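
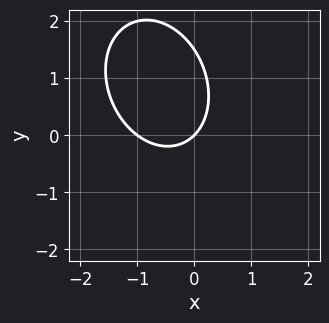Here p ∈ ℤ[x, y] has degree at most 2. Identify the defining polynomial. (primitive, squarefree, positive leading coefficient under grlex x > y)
3*x^2 + x*y + 2*y^2 + 3*x - 3*y

(a) The degree is 2 — a generic line meets the curve in up to 2 points.
(b) Reading off the gridlines: the x-axis gridline crossings are at x ∈ {-1, 0}; one y-axis crossing is at y = 0.
(c) Matching integer coefficients to the picture gives p.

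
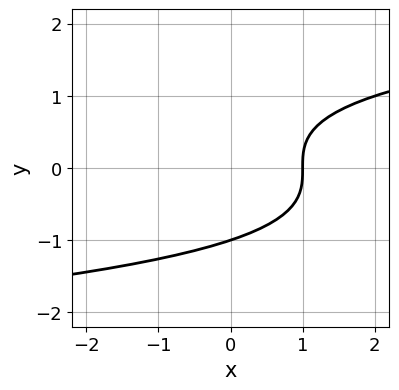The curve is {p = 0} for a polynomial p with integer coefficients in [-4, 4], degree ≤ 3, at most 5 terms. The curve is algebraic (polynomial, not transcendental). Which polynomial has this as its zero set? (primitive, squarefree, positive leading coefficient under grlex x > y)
deg p = 3.
Observable constraints: it crosses the y-axis at the gridline y = -1; one x-axis crossing is at x = 1.
Assembling these constraints gives the stated polynomial.

y^3 - x + 1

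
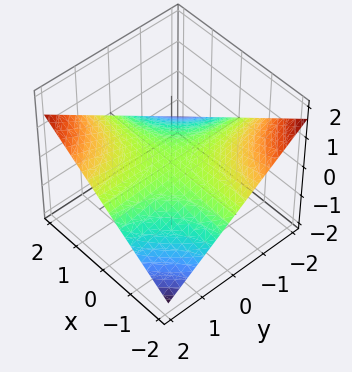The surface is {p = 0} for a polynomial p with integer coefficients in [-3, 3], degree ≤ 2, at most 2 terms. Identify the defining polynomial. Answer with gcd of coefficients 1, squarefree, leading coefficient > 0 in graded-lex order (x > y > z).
1. Degree: a saddle surface; a quadric, so deg p = 2.
2. Checking where it meets the axes: every point of the y-axis in the box is on the surface; it meets the z-axis at z = 0 (among the integer gridlines).
3. The integer polynomial consistent with all of this is the stated p. Check: (-1, 0, 0) on the x-axis lies on the surface, and p(-1, 0, 0) = 0. ✓

x*y - 3*z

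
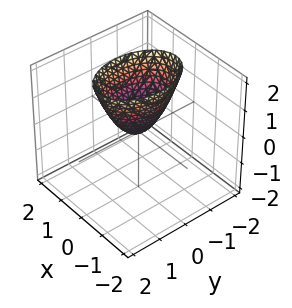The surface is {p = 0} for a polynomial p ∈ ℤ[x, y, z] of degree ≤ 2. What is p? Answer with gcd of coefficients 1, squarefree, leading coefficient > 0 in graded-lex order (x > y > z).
deg p = 2. A single bowl opening along one axis; a quadric.
Symmetries: the x ↦ −x reflection is a symmetry, so x appears only in even powers; the y ↦ −y reflection is a symmetry, so y appears only in even powers.
Against the integer gridlines: it meets the y-axis at y = 0 (among the integer gridlines); one x-axis crossing is at x = 0.
Matching integer coefficients to the picture gives p.

2*x^2 + y^2 - z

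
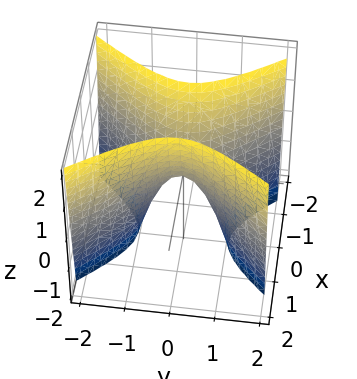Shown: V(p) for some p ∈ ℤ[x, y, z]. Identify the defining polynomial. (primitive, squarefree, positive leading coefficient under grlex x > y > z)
3*x^2 - 2*y^2 - z

1. deg p = 2.
2. Symmetries: mirror symmetry y ↦ −y ⇒ only even powers of y; mirror symmetry x ↦ −x ⇒ only even powers of x.
3. Observable constraints: it crosses the y-axis at the gridline y = 0; it crosses the z-axis at the gridline z = 0; it crosses the x-axis at the gridline x = 0.
4. These observations pin down the coefficients.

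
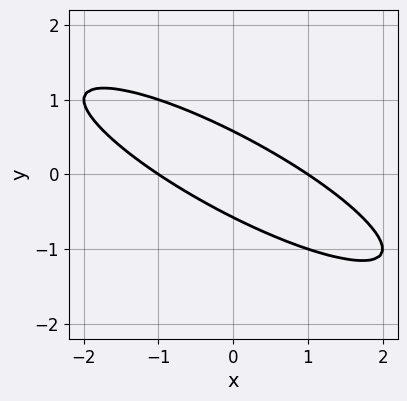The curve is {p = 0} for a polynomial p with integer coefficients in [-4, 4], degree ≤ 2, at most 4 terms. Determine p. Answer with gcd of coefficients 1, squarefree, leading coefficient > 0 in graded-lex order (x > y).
1. deg p = 2.
2. Reading off the gridlines: among the integer gridlines, it crosses the x-axis at x ∈ {-1, 1}.
3. Putting this together gives p.

x^2 + 3*x*y + 3*y^2 - 1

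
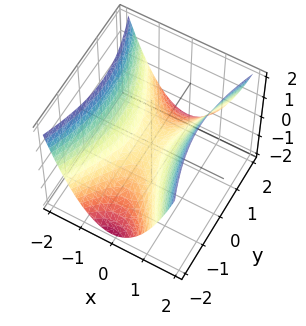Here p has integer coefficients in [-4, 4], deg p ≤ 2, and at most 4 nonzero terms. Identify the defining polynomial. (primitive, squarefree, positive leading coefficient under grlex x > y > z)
(a) The degree is 2 — a saddle surface; a quadric.
(b) Symmetries: mirror symmetry x ↦ −x ⇒ only even powers of x; the y ↦ −y reflection is a symmetry, so y appears only in even powers.
(c) From the visible intercepts: one x-axis crossing is at x = 0; it meets the y-axis at y = 0 (among the integer gridlines).
(d) Together with the visible shape, these determine p as stated.

3*x^2 - y^2 - 3*z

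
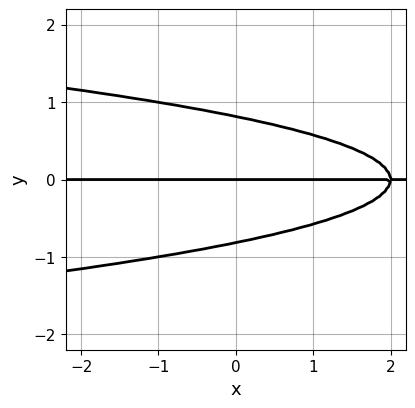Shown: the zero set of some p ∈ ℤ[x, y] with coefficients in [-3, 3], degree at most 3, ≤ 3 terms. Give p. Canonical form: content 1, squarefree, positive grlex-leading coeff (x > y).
(a) Degree: no degree-2 curve has this shape, so deg p = 3.
(b) Reading off the gridlines: every point of the x-axis in the box is on the curve; it meets the y-axis at y = 0 (among the integer gridlines).
(c) The integer polynomial consistent with all of this is the stated p.

3*y^3 + x*y - 2*y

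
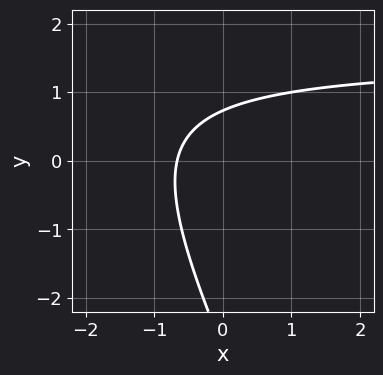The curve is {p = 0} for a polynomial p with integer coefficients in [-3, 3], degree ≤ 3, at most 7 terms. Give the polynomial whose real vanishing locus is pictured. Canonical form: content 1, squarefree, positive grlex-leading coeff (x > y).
2*x*y + y^2 - 3*x + 2*y - 2

(a) The degree is 2 — no degree-1 curve has this shape.
(b) Putting this together gives p.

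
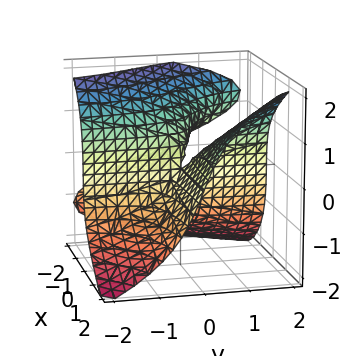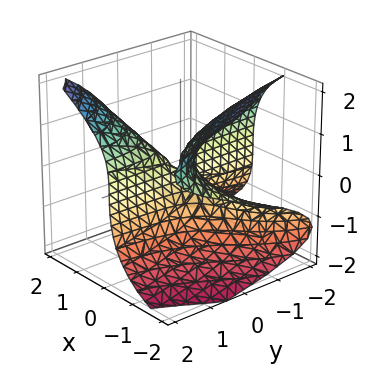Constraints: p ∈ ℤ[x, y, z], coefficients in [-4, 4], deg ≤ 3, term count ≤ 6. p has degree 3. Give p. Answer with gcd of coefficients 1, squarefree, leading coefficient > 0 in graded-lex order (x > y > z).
Degree: no degree-2 surface has this shape, so deg p = 3.
Checking where it meets the axes: the visible x-axis segment lies entirely on the surface; every point of the y-axis in the box is on the surface; it crosses the z-axis at the gridline z = 0.
Solving for integer coefficients yields p as stated.

x^2*y - z^3 + 3*x*y - 2*x*z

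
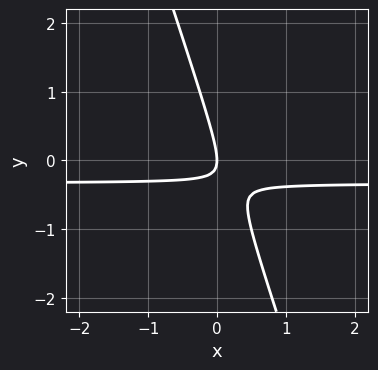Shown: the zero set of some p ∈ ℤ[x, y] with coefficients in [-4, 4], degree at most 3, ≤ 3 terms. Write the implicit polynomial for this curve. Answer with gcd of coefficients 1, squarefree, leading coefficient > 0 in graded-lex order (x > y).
1. Degree: the shape is more complex than any degree-1 curve, so deg p = 2.
2. From the visible intercepts: one x-axis crossing is at x = 0; one y-axis crossing is at y = 0.
3. Together with the visible shape, these determine p as stated.

3*x*y + y^2 + x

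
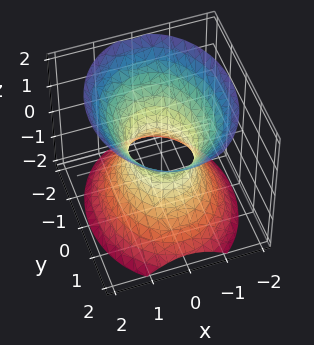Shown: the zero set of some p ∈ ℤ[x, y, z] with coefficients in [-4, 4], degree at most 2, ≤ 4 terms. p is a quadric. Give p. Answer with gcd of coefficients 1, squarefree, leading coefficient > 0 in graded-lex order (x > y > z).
3*x^2 + 2*y^2 - 2*z^2 - 2

First, deg p = 2. An hourglass — one-sheet hyperboloid; a quadric.
Then, symmetries: it's symmetric under z → −z, forcing even powers of z; the y ↦ −y reflection is a symmetry, so y appears only in even powers; it's symmetric under x → −x, forcing even powers of x.
Then, reading off the gridlines: the surface avoids every integer z-axis point in the box; the y-axis gridline crossings are at y ∈ {-1, 1}.
Finally, matching integer coefficients to the picture gives p.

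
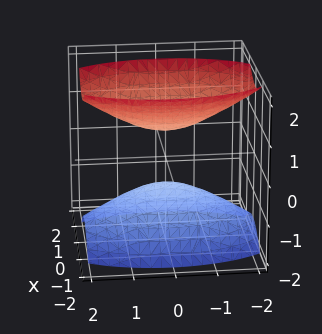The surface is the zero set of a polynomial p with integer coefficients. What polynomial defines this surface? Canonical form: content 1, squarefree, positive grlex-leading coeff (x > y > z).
3*x^2 + y^2 - 2*z^2 + 1

(a) I count 2 distinct pieces. Treating them together as one polynomial.
(b) Degree: two separate bowl-shaped sheets opening away from each other; a quadric, so deg p = 2.
(c) Symmetries: it's symmetric under y → −y, forcing even powers of y; mirror symmetry z ↦ −z ⇒ only even powers of z; it's symmetric under x → −x, forcing even powers of x.
(d) Observable constraints: no x-intercept at any integer in the box; it misses every integer gridline on the y-axis.
(e) Putting this together gives p.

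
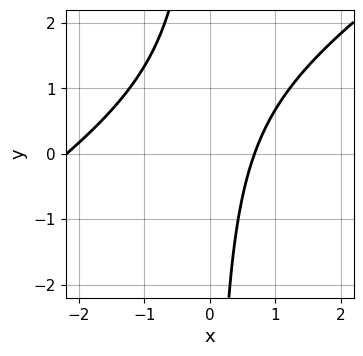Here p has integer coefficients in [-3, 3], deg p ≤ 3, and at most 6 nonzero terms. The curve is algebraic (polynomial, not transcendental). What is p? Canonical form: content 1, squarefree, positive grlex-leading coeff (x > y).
2*x^2 - 3*x*y + 3*x - 3

1. Degree: no degree-1 curve has this shape, so deg p = 2.
2. From the axis intercepts and sections: the curve avoids every integer y-axis point in the box.
3. Fitting integer coefficients to these (and the overall shape) gives p.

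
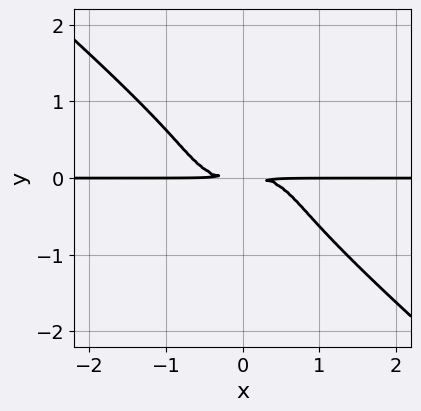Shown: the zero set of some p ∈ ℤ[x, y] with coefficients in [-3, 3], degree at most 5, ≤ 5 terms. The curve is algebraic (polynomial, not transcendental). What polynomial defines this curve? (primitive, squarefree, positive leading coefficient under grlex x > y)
2*x^3*y + 3*y^4 + 2*y^2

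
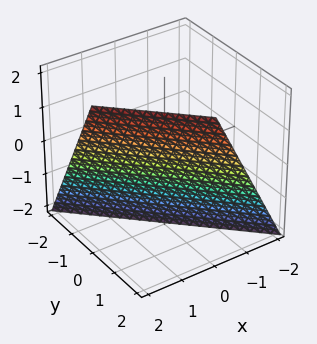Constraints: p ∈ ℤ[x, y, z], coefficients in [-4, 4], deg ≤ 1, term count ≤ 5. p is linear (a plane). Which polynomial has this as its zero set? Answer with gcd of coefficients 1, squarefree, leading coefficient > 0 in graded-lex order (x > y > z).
First, degree: every cross-section is a straight line — this is a plane, so deg p = 1.
Then, observable constraints: it crosses the x-axis at the gridline x = 1; it meets the y-axis at y = 1 (among the integer gridlines); it meets the z-axis at z = -2 (among the integer gridlines).
Finally, solving for integer coefficients yields p as stated.

2*x + 2*y - z - 2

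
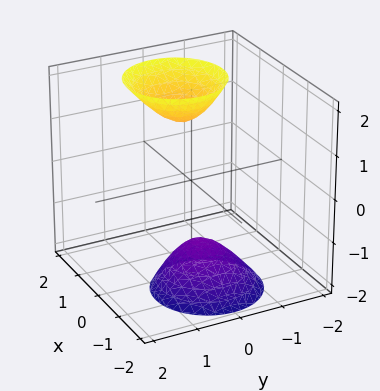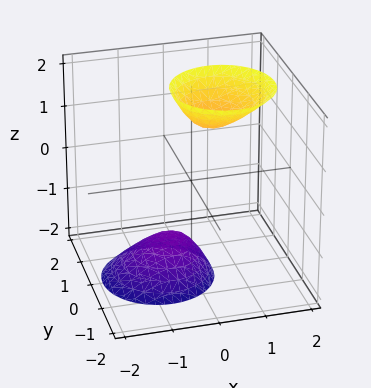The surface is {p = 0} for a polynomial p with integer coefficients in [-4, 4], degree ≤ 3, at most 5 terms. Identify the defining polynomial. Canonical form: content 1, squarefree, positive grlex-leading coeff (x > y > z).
3*x^2 - 2*x*z + 3*y^2 - z^2 + 2

There are 2 components.
The degree is 2 — no degree-1 surface has this shape.
Checking where it meets the axes: it misses every integer gridline on the y-axis; it misses every integer gridline on the x-axis.
Putting this together gives p.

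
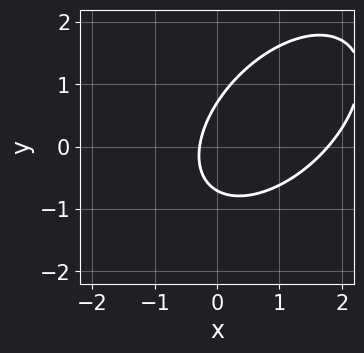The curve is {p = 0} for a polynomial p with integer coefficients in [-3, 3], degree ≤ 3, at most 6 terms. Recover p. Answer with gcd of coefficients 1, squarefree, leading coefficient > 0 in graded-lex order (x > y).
deg p = 2. A generic line meets the curve in up to 2 points.
Putting this together gives p.

2*x^2 - 2*x*y + 2*y^2 - 3*x - 1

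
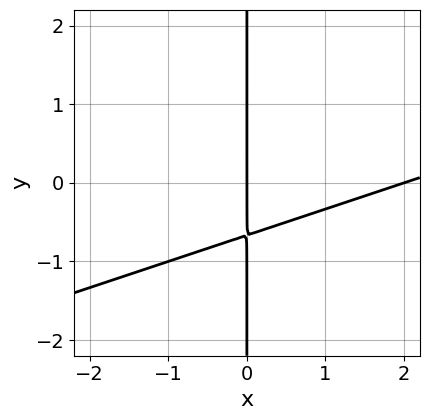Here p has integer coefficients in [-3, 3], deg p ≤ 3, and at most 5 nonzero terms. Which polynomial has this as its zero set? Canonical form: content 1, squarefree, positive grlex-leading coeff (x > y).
x^2 - 3*x*y - 2*x

The degree is 2 — a generic line meets the curve in up to 2 points.
Observable constraints: the visible y-axis segment lies entirely on the curve; among the integer gridlines, it crosses the x-axis at x ∈ {0, 2}.
Matching integer coefficients to the picture gives p.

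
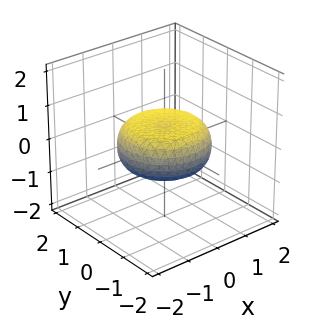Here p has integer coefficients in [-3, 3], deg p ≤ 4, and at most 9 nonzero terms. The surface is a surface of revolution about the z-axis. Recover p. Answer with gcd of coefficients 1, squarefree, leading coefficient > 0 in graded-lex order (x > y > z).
x^4 + 2*x^2*y^2 + y^4 - x^2 - y^2 + 3*z^2 - 1

(a) Degree: the shape is more complex than any degree-3 surface, so deg p = 4.
(b) Symmetries: every cross-section ⟂ z is a circle, so x, y appear only via x² + y².
(c) Against the integer gridlines: a circular section at z = 0 has radius between 1 and 2.
(d) The integer polynomial consistent with all of this is the stated p.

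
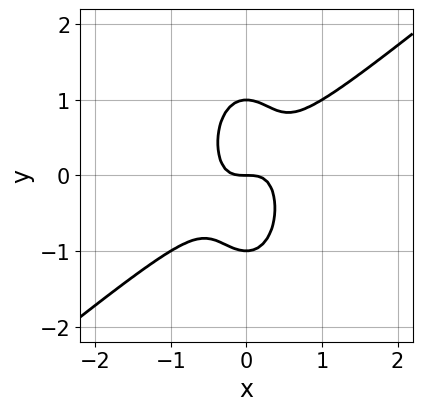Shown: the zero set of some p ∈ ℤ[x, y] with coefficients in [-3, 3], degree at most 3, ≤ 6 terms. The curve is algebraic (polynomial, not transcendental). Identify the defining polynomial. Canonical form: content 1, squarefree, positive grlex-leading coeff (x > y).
3*x^3 - 3*x^2*y - y^3 + y

1. Degree: no degree-2 curve has this shape, so deg p = 3.
2. Reading off the gridlines: one x-axis crossing is at x = 0; among the integer gridlines, it crosses the y-axis at y ∈ {-1, 0, 1}.
3. Assembling these constraints gives the stated polynomial.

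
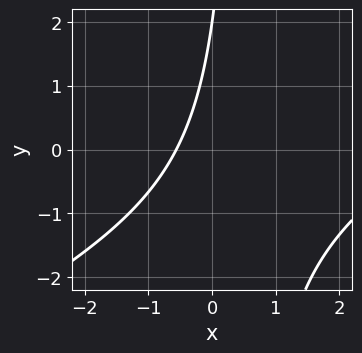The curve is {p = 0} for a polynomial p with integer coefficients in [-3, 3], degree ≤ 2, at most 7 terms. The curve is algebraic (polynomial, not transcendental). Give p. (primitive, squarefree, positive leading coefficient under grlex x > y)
x^2 - 2*x*y - 3*x + y - 2

(a) The degree is 2 — a generic line meets the curve in up to 2 points.
(b) Reading off the gridlines: it crosses the y-axis at the gridline y = 2.
(c) The integer polynomial consistent with all of this is the stated p.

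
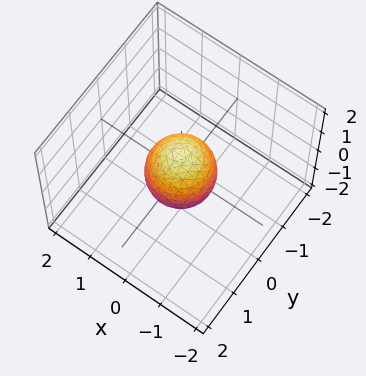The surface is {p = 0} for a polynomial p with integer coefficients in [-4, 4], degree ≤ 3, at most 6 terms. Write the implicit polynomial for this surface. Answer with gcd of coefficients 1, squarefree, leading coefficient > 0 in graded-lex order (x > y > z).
deg p = 2. A closed, bounded, convex surface; a quadric.
Symmetries: the z ↦ −z reflection is a symmetry, so z appears only in even powers; every cross-section ⟂ z is a circle, so x, y appear only via x² + y².
Reading off the gridlines: the z-axis gridline crossings are at z ∈ {-1, 1}; a circular section at z = 0 has radius between 0 and 1.
Putting this together gives p.

3*x^2 + 3*y^2 + 2*z^2 - 2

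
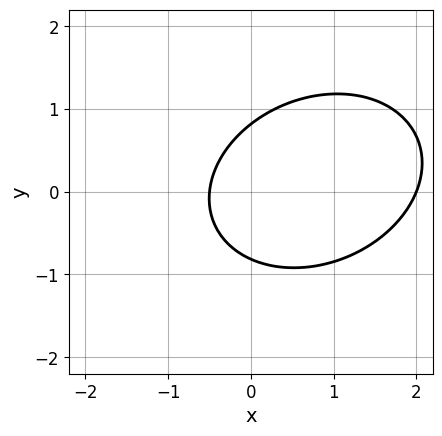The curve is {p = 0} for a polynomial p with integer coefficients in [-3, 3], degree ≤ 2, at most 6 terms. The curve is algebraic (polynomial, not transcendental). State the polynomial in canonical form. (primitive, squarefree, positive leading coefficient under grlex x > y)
2*x^2 - x*y + 3*y^2 - 3*x - 2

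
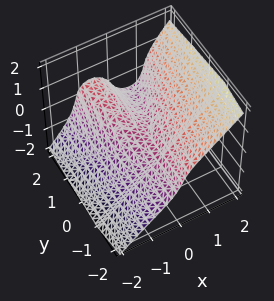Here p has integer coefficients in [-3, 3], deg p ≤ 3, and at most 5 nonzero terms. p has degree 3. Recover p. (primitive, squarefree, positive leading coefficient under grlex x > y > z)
Degree: the shape is more complex than any degree-2 surface, so deg p = 3.
Reading off the gridlines: every point of the y-axis in the box is on the surface; it meets the x-axis at x = 0 (among the integer gridlines); it meets the z-axis at z = 0 (among the integer gridlines).
Fitting integer coefficients to these (and the overall shape) gives p.

3*x^3 - 3*z^3 - 2*x*y - 2*z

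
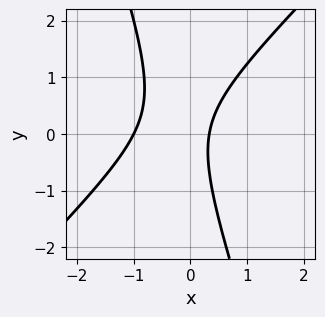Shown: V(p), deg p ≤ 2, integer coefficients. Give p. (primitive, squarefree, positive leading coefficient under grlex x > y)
3*x^2 - 2*x*y - y^2 + 2*x - 1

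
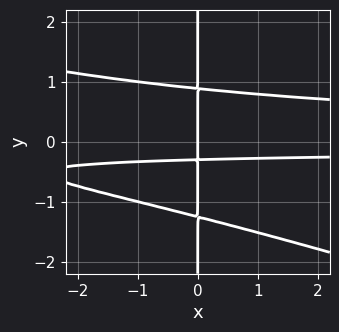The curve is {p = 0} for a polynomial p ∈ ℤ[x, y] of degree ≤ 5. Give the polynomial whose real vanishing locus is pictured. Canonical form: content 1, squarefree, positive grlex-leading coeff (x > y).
First, the degree is 4 — the shape is more complex than any degree-3 curve.
Next, reading off the gridlines: every point of the y-axis in the box is on the curve; it crosses the x-axis at the gridline x = 0.
Finally, assembling these constraints gives the stated polynomial.

x^2*y^2 + 3*x*y^3 + 2*x*y^2 - 3*x*y - x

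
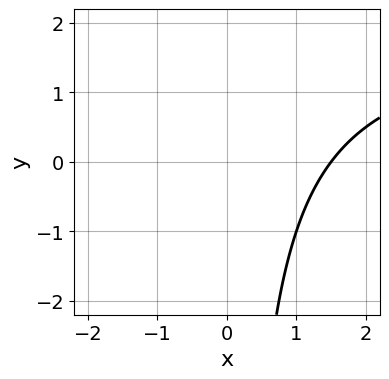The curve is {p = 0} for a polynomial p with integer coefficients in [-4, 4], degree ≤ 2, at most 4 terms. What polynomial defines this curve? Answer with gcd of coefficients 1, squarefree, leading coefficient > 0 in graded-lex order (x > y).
x*y - 2*x + 3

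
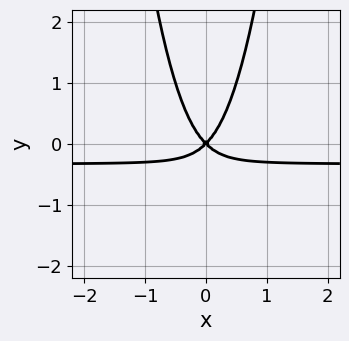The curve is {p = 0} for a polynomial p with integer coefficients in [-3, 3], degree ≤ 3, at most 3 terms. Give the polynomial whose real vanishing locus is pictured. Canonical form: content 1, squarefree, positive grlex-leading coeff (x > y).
3*x^2*y + x^2 - y^2

First, deg p = 3. The shape is more complex than any degree-2 curve.
Next, symmetries: mirror symmetry x ↦ −x ⇒ only even powers of x.
Next, observable constraints: it crosses the x-axis at the gridline x = 0; it crosses the y-axis at the gridline y = 0.
Finally, putting this together gives p.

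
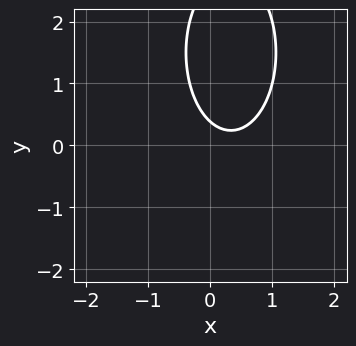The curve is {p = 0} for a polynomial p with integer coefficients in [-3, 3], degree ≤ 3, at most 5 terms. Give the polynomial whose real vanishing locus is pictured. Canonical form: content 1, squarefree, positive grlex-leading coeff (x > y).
1. The degree is 2 — the shape is more complex than any degree-1 curve.
2. From the visible intercepts: the curve avoids every integer x-axis point in the box.
3. Together with the visible shape, these determine p as stated.

3*x^2 + y^2 - 2*x - 3*y + 1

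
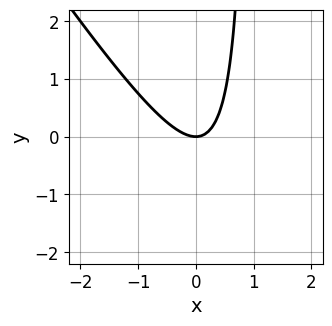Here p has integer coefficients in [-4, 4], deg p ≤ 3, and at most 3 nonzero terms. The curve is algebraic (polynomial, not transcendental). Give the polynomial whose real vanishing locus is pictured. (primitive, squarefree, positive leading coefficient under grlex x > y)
deg p = 2.
From the visible intercepts: one y-axis crossing is at y = 0; one x-axis crossing is at x = 0.
Fitting integer coefficients to these (and the overall shape) gives p.

3*x^2 + 2*x*y - 2*y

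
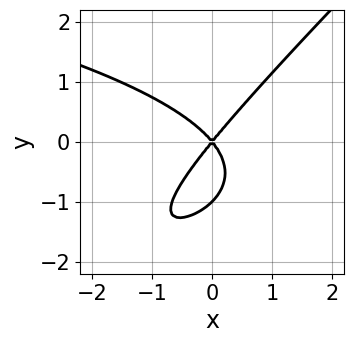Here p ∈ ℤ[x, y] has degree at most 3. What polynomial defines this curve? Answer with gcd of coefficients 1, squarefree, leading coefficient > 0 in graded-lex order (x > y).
2*x*y^2 - 2*y^3 + 3*x^2 - 2*y^2

1. deg p = 3. No degree-2 curve has this shape.
2. Against the integer gridlines: among the integer gridlines, it crosses the y-axis at y ∈ {-1, 0}; it crosses the x-axis at the gridline x = 0.
3. Together with the visible shape, these determine p as stated.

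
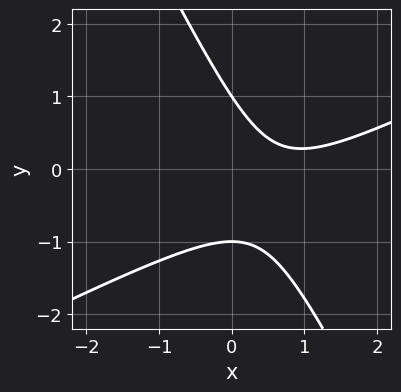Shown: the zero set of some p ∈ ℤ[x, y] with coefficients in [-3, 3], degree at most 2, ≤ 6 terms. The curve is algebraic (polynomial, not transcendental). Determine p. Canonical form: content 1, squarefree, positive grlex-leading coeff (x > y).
2*x^2 - 3*x*y - 2*y^2 - 3*x + 2

1. The degree is 2 — no degree-1 curve has this shape.
2. Checking where it meets the axes: the y-axis gridline crossings are at y ∈ {-1, 1}; it misses every integer gridline on the x-axis.
3. Assembling these constraints gives the stated polynomial.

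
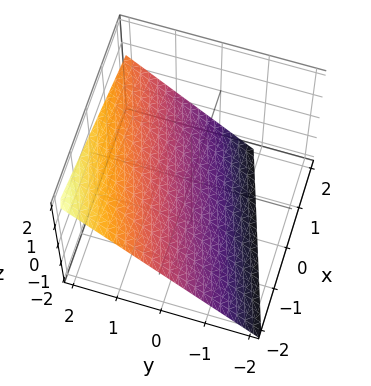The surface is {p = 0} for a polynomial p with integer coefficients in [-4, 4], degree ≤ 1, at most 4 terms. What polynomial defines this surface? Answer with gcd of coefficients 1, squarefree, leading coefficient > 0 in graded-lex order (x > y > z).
x - 3*y + 3*z + 2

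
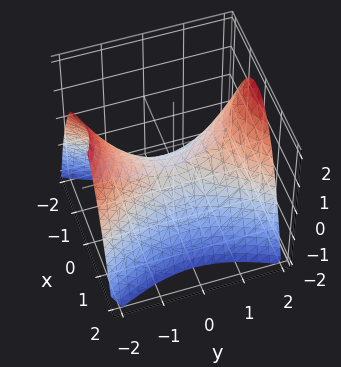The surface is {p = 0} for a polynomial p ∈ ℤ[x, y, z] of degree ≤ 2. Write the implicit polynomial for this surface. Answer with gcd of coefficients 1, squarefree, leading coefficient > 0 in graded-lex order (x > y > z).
2*x^2 - y^2 + 2*z

The degree is 2 — a hyperbolic paraboloid; a quadric.
Symmetries: it's symmetric under x → −x, forcing even powers of x; mirror symmetry y ↦ −y ⇒ only even powers of y.
Checking where it meets the axes: it crosses the z-axis at the gridline z = 0; it meets the x-axis at x = 0 (among the integer gridlines); it crosses the y-axis at the gridline y = 0.
Solving for integer coefficients yields p as stated.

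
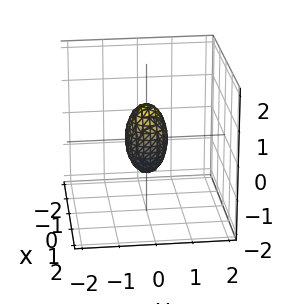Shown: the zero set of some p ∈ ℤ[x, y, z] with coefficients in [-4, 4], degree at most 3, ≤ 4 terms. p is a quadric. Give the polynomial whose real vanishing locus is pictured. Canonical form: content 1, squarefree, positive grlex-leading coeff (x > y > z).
deg p = 2. Bounded and convex; a quadric.
Symmetries: mirror symmetry y ↦ −y ⇒ only even powers of y; mirror symmetry z ↦ −z ⇒ only even powers of z; mirror symmetry x ↦ −x ⇒ only even powers of x.
From the axis intercepts and sections: among the integer gridlines, it crosses the z-axis at z ∈ {-1, 1}.
Together with the visible shape, these determine p as stated.

2*x^2 + 3*y^2 + z^2 - 1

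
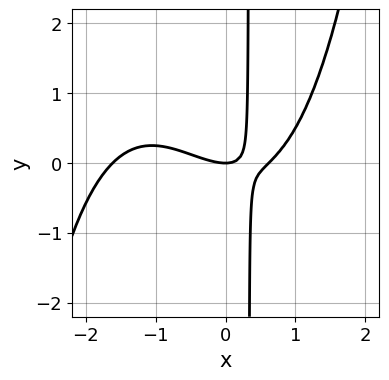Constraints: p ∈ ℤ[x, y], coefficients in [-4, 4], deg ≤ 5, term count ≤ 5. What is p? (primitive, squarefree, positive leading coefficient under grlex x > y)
x^4 + x^3 - x^2 - 3*x*y + y

First, deg p = 4.
Then, checking where it meets the axes: it meets the x-axis at x = 0 (among the integer gridlines); it meets the y-axis at y = 0 (among the integer gridlines).
Finally, together with the visible shape, these determine p as stated.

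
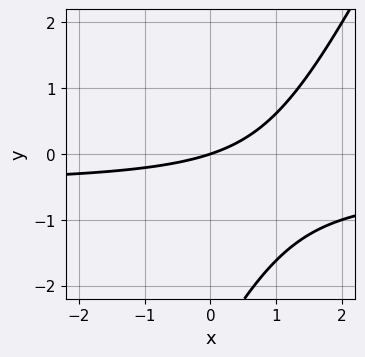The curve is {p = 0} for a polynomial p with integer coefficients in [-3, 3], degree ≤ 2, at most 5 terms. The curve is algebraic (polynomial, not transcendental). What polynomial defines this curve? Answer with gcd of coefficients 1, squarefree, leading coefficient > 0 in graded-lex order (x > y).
2*x*y - y^2 + x - 3*y

(a) Degree: no degree-1 curve has this shape, so deg p = 2.
(b) Checking where it meets the axes: it crosses the x-axis at the gridline x = 0; it meets the y-axis at y = 0 (among the integer gridlines).
(c) Solving for integer coefficients yields p as stated.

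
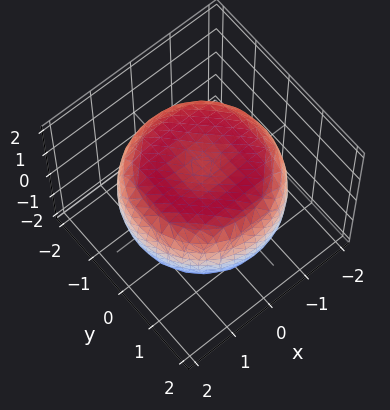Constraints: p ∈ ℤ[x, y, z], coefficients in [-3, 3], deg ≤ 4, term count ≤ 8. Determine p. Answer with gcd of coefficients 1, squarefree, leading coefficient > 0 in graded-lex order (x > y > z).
x^4 + 2*x^2*y^2 + y^4 - 2*x^2 - 2*y^2 + 3*z^2 - 3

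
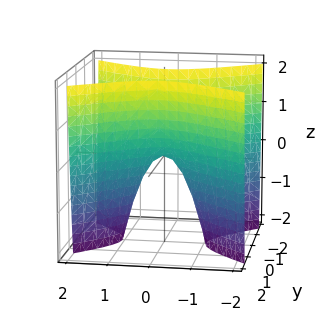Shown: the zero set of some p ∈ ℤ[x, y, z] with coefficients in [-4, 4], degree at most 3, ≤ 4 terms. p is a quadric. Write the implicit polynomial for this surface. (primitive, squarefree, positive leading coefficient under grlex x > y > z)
1. The degree is 2 — a hyperbolic paraboloid; a quadric.
2. Symmetries: it's symmetric under y → −y, forcing even powers of y; it's symmetric under x → −x, forcing even powers of x.
3. Against the integer gridlines: one z-axis crossing is at z = 0; one y-axis crossing is at y = 0; it meets the x-axis at x = 0 (among the integer gridlines).
4. Putting this together gives p.

2*x^2 - 3*y^2 + z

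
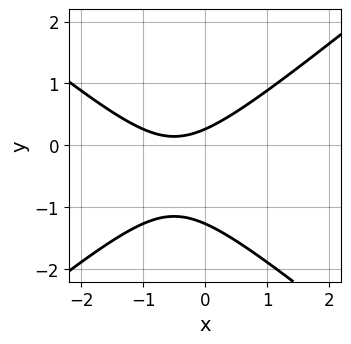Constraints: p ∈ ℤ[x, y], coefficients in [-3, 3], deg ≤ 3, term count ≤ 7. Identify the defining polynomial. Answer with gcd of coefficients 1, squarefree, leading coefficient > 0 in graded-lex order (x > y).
Degree: no degree-1 curve has this shape, so deg p = 2.
Against the integer gridlines: no x-intercept at any integer in the box.
Assembling these constraints gives the stated polynomial.

2*x^2 - 3*y^2 + 2*x - 3*y + 1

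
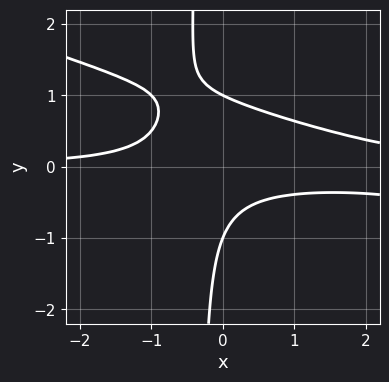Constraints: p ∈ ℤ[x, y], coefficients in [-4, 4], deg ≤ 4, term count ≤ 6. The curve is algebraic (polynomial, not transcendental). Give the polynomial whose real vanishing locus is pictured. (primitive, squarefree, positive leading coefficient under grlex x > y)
x^2*y + 3*x*y^2 - 2*x*y + y^2 - 1

First, the degree is 3 — a generic line meets the curve in up to 3 points.
Then, observable constraints: it misses every integer gridline on the x-axis; the y-axis gridline crossings are at y ∈ {-1, 1}.
Finally, matching integer coefficients to the picture gives p.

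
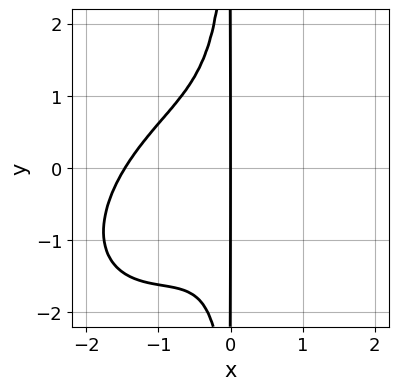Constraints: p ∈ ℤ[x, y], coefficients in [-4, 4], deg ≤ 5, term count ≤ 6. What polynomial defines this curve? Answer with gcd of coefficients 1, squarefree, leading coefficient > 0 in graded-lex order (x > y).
The degree is 4 — no degree-3 curve has this shape.
Against the integer gridlines: the visible y-axis segment lies entirely on the curve; it meets the x-axis at x = 0 (among the integer gridlines).
Together with the visible shape, these determine p as stated.

x^4 - x^3*y + x^2*y^2 + x^3 + x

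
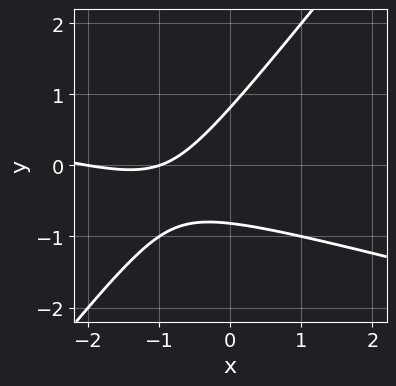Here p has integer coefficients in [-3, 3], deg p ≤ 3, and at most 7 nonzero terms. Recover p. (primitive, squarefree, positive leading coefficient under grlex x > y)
x^2 + 3*x*y - 3*y^2 + 3*x + 2

deg p = 2. The shape is more complex than any degree-1 curve.
Checking where it meets the axes: among the integer gridlines, it crosses the x-axis at x ∈ {-2, -1}.
Fitting integer coefficients to these (and the overall shape) gives p.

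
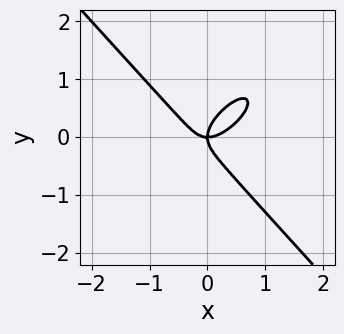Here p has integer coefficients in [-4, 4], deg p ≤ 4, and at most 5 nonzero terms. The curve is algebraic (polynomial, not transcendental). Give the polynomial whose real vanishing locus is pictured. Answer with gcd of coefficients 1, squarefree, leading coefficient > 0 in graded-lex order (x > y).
3*x^3 - 2*x^2*y - x*y^2 + 3*y^3 - 2*x*y

First, the degree is 3 — the shape is more complex than any degree-2 curve.
Then, against the integer gridlines: it meets the y-axis at y = 0 (among the integer gridlines); it crosses the x-axis at the gridline x = 0.
Finally, fitting integer coefficients to these (and the overall shape) gives p.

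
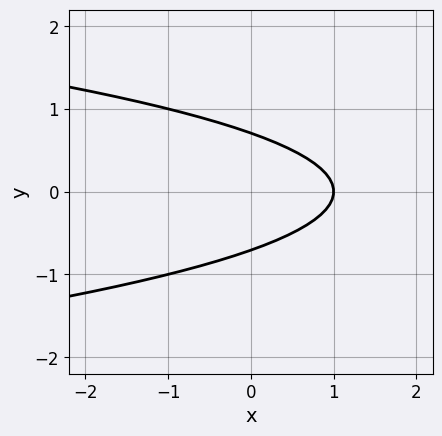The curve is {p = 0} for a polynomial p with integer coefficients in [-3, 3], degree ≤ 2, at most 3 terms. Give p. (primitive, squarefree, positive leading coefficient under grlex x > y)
2*y^2 + x - 1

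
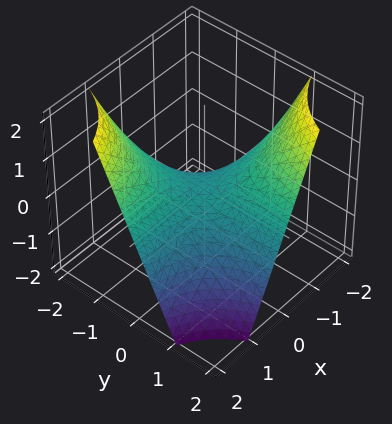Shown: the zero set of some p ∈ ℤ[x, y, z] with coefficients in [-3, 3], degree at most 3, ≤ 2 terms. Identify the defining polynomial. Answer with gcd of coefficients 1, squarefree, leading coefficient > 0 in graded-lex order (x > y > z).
(a) deg p = 2.
(b) Checking where it meets the axes: the visible x-axis segment lies entirely on the surface; the visible y-axis segment lies entirely on the surface; it crosses the z-axis at the gridline z = 0.
(c) Fitting integer coefficients to these (and the overall shape) gives p.

x*y + z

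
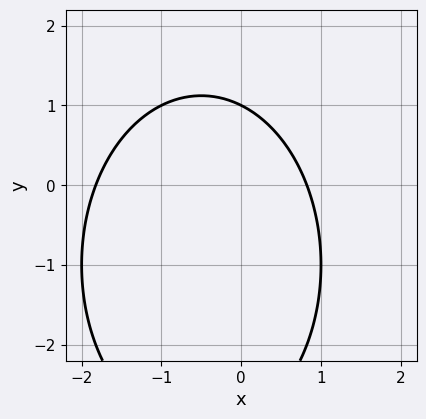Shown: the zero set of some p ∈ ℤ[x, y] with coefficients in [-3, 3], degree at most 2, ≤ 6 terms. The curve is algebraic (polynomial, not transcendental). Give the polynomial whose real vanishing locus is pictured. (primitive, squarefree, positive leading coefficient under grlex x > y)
2*x^2 + y^2 + 2*x + 2*y - 3

Degree: the shape is more complex than any degree-1 curve, so deg p = 2.
Observable constraints: it meets the y-axis at y = 1 (among the integer gridlines).
Fitting integer coefficients to these (and the overall shape) gives p.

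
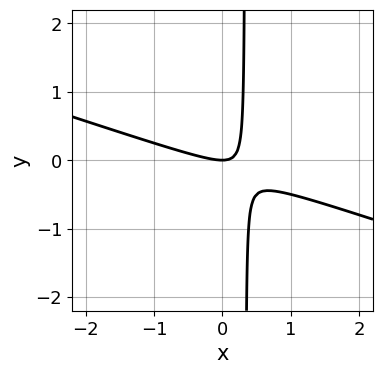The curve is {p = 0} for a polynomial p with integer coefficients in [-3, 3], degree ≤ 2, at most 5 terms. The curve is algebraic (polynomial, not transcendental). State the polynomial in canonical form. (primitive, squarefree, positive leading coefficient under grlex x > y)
x^2 + 3*x*y - y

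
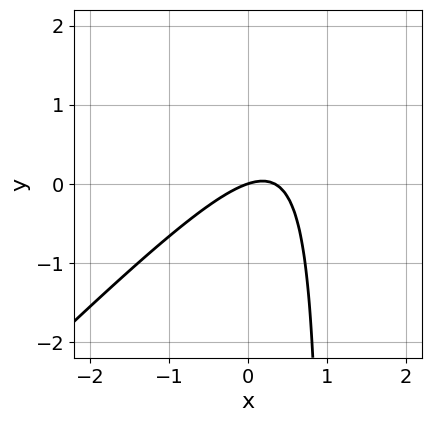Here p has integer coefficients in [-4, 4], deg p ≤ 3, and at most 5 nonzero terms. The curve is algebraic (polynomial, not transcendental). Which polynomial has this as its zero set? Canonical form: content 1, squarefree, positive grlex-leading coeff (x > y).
1. Degree: no degree-1 curve has this shape, so deg p = 2.
2. From the visible intercepts: it crosses the y-axis at the gridline y = 0; it meets the x-axis at x = 0 (among the integer gridlines).
3. Assembling these constraints gives the stated polynomial.

3*x^2 - 3*x*y - x + 3*y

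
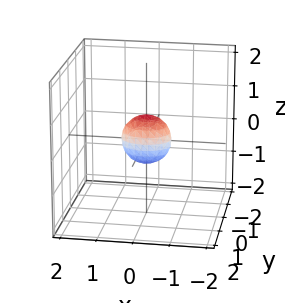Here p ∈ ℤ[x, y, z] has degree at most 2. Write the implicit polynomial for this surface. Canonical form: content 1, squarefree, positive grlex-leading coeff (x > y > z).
deg p = 2. A closed, bounded, convex surface; a quadric.
Symmetries: mirror symmetry y ↦ −y ⇒ only even powers of y; the x ↦ −x reflection is a symmetry, so x appears only in even powers; it's symmetric under z → −z, forcing even powers of z.
Matching integer coefficients to the picture gives p.

2*x^2 + 3*y^2 + 2*z^2 - 1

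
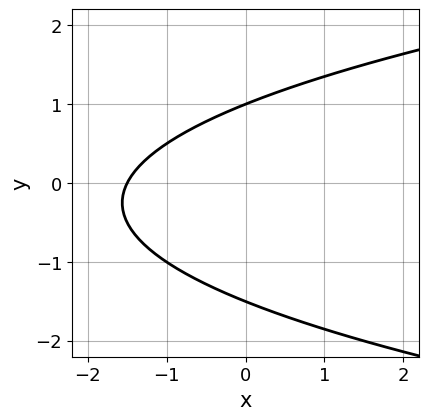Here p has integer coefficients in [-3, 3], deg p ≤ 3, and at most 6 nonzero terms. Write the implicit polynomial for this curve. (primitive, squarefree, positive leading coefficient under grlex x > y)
2*y^2 - 2*x + y - 3

1. deg p = 2.
2. Checking where it meets the axes: it meets the y-axis at y = 1 (among the integer gridlines).
3. Putting this together gives p.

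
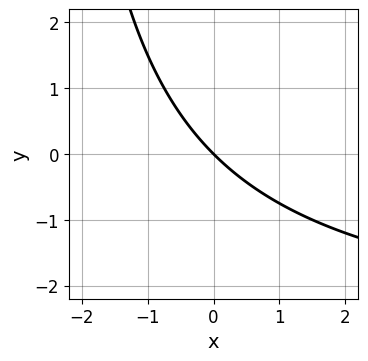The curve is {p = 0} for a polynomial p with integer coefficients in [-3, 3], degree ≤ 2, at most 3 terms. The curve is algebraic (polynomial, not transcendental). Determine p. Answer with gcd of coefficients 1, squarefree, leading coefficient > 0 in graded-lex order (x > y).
1. Degree: the shape is more complex than any degree-1 curve, so deg p = 2.
2. Observable constraints: it crosses the x-axis at the gridline x = 0; one y-axis crossing is at y = 0.
3. Assembling these constraints gives the stated polynomial.

x*y + 3*x + 3*y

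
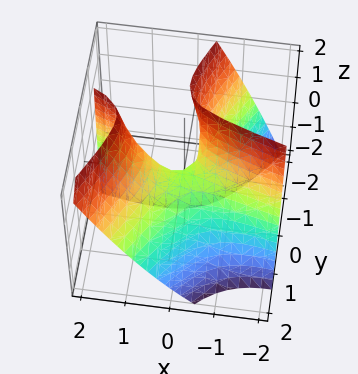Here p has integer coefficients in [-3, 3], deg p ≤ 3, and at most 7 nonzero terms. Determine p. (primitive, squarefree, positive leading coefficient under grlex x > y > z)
deg p = 2. A generic line meets the surface in up to 2 points.
Checking where it meets the axes: it crosses the z-axis at the gridline z = 0; it crosses the y-axis at the gridline y = 0.
Putting this together gives p.

x^2 + 3*x*y - 2*y^2 - 2*y*z - z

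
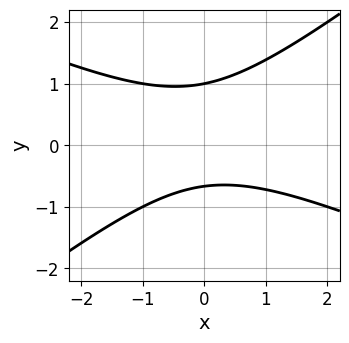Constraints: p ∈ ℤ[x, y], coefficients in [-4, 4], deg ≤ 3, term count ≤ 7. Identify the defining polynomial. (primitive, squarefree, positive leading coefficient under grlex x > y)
x^2 + x*y - 3*y^2 + y + 2

Degree: no degree-1 curve has this shape, so deg p = 2.
Observable constraints: one y-axis crossing is at y = 1; the curve avoids every integer x-axis point in the box.
Together with the visible shape, these determine p as stated.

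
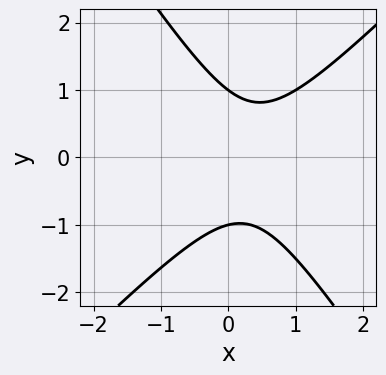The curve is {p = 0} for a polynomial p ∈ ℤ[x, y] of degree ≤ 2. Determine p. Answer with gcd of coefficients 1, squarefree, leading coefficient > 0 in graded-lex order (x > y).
(a) deg p = 2. No degree-1 curve has this shape.
(b) Checking where it meets the axes: among the integer gridlines, it crosses the y-axis at y ∈ {-1, 1}; no x-intercept at any integer in the box.
(c) Putting this together gives p.

3*x^2 - x*y - 2*y^2 - 2*x + 2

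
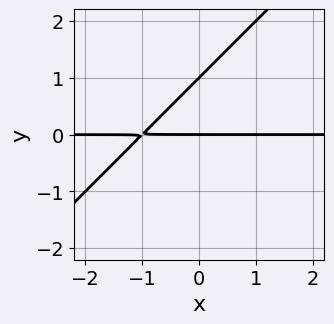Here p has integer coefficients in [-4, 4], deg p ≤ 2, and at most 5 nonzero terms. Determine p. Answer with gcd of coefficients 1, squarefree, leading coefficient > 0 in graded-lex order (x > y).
x*y - y^2 + y

First, degree: the shape is more complex than any degree-1 curve, so deg p = 2.
Next, reading off the gridlines: among the integer gridlines, it crosses the y-axis at y ∈ {0, 1}; every point of the x-axis in the box is on the curve.
Finally, assembling these constraints gives the stated polynomial.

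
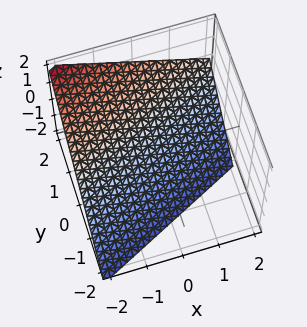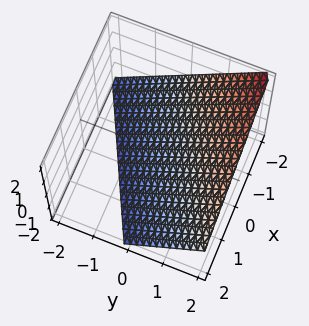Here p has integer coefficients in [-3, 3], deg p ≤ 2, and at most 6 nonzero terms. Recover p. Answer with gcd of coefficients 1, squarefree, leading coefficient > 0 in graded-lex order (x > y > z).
1. The degree is 1 — the surface is flat (a plane).
2. Checking where it meets the axes: one y-axis crossing is at y = 1; it crosses the x-axis at the gridline x = -2.
3. Fitting integer coefficients to these (and the overall shape) gives p. Check: (0, 0, -1) on the z-axis lies on the surface, and p(0, 0, -1) = 0. ✓

x - 2*y + 2*z + 2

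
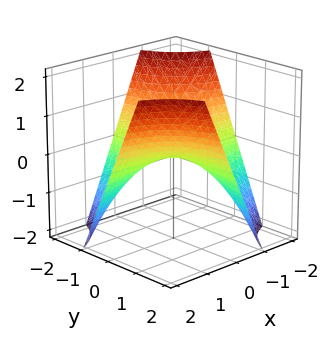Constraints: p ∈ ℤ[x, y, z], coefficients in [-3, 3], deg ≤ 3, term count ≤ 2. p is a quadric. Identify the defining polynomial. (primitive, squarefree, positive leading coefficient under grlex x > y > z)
(a) deg p = 2.
(b) Reading off the gridlines: every point of the y-axis in the box is on the surface; it crosses the z-axis at the gridline z = 0.
(c) Assembling these constraints gives the stated polynomial.

x*y - z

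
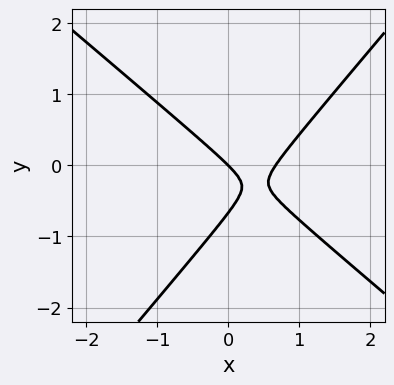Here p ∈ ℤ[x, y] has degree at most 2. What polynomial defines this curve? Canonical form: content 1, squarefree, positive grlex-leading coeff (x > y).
1. Degree: no degree-1 curve has this shape, so deg p = 2.
2. Against the integer gridlines: it crosses the x-axis at the gridline x = 0; it crosses the y-axis at the gridline y = 0.
3. Fitting integer coefficients to these (and the overall shape) gives p.

3*x^2 + x*y - 3*y^2 - 2*x - 2*y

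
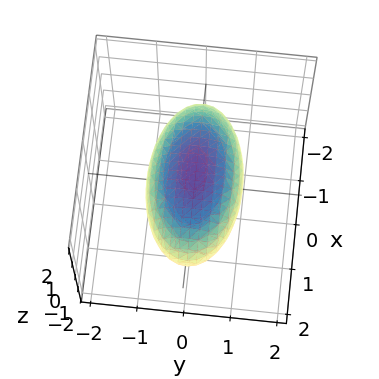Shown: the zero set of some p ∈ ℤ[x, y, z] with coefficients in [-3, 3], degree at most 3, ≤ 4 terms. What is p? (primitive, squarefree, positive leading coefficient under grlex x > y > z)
(a) Degree: a closed, bounded, convex surface; a quadric, so deg p = 2.
(b) Symmetries: mirror symmetry z ↦ −z ⇒ only even powers of z; it's symmetric under x → −x, forcing even powers of x; mirror symmetry y ↦ −y ⇒ only even powers of y.
(c) Observable constraints: the z-axis gridline crossings are at z ∈ {-1, 1}; the y-axis gridline crossings are at y ∈ {-1, 1}.
(d) These observations pin down the coefficients.

x^2 + 3*y^2 + 3*z^2 - 3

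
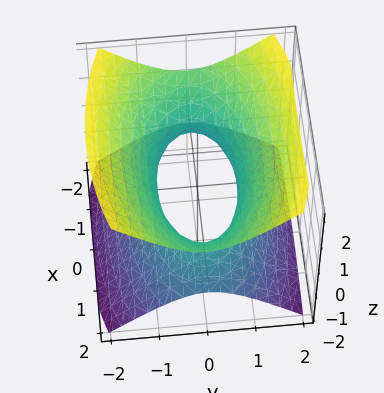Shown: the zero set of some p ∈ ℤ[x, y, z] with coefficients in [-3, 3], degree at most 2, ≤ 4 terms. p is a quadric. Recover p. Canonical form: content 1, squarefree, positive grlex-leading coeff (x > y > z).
1. deg p = 2.
2. Symmetries: it's symmetric under x → −x, forcing even powers of x; it's symmetric under z → −z, forcing even powers of z; the y ↦ −y reflection is a symmetry, so y appears only in even powers.
3. From the axis intercepts and sections: the surface avoids every integer z-axis point in the box.
4. Matching integer coefficients to the picture gives p.

x^2 + 3*y^2 - 3*z^2 - 2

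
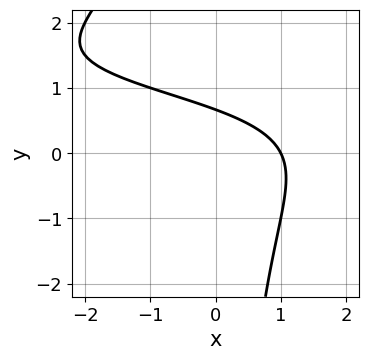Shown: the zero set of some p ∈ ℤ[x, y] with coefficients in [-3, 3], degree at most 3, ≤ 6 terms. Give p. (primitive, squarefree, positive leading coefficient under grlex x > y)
1. The degree is 3 — the shape is more complex than any degree-2 curve.
2. Observable constraints: it meets the x-axis at x = 1 (among the integer gridlines).
3. Together with the visible shape, these determine p as stated.

x*y^2 - 2*x*y + 2*x + 3*y - 2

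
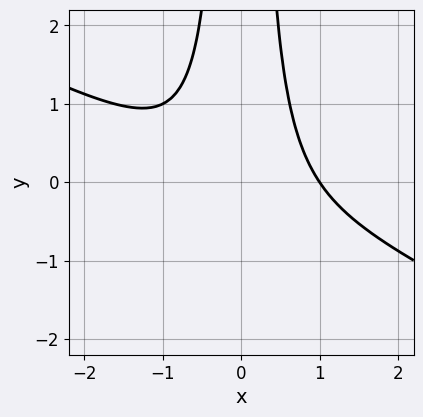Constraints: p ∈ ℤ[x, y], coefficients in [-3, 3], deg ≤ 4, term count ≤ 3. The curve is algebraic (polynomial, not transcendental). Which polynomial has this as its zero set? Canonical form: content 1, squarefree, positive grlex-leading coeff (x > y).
1. The degree is 3 — the shape is more complex than any degree-2 curve.
2. From the axis intercepts and sections: no y-intercept at any integer in the box; one x-axis crossing is at x = 1.
3. The integer polynomial consistent with all of this is the stated p.

x^3 + 2*x^2*y - 1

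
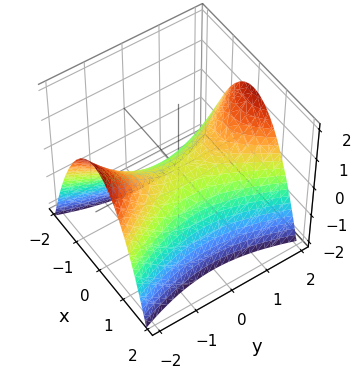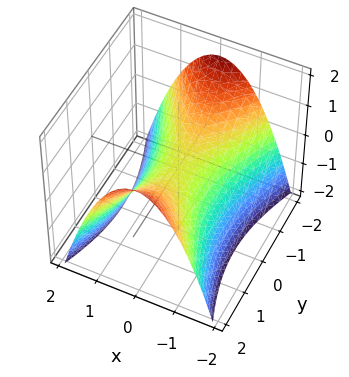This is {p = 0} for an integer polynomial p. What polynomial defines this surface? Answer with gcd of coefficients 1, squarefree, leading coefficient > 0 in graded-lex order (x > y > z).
1. Degree: a hyperbolic paraboloid; a quadric, so deg p = 2.
2. Symmetries: the y ↦ −y reflection is a symmetry, so y appears only in even powers; mirror symmetry x ↦ −x ⇒ only even powers of x.
3. Reading off the gridlines: it crosses the z-axis at the gridline z = 0; it crosses the x-axis at the gridline x = 0; it crosses the y-axis at the gridline y = 0.
4. The integer polynomial consistent with all of this is the stated p.

3*x^2 - y^2 + 3*z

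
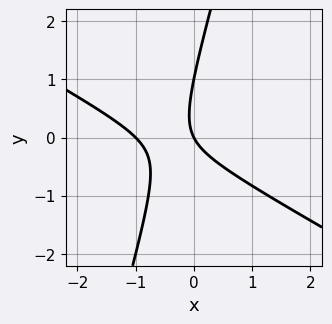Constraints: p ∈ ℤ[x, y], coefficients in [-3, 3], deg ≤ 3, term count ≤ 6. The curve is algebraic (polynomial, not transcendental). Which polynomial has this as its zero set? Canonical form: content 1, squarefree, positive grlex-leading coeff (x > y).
2*x^2 + 3*x*y - y^2 + 2*x + y

(a) The degree is 2 — the shape is more complex than any degree-1 curve.
(b) From the visible intercepts: the y-axis gridline crossings are at y ∈ {0, 1}; the x-axis gridline crossings are at x ∈ {-1, 0}.
(c) The integer polynomial consistent with all of this is the stated p.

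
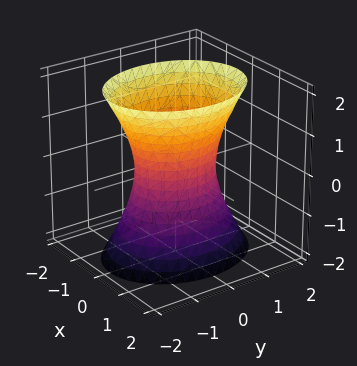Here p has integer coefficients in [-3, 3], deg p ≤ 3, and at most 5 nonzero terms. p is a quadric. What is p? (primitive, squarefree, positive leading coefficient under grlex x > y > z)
3*x^2 + 2*y^2 - z^2 - 2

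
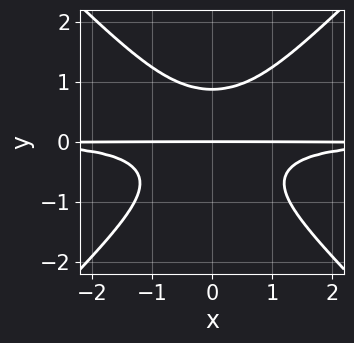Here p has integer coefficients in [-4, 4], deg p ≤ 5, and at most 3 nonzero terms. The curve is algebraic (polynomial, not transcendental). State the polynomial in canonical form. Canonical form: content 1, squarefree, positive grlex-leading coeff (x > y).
1. The degree is 4 — no degree-3 curve has this shape.
2. Symmetries: mirror symmetry x ↦ −x ⇒ only even powers of x.
3. From the axis intercepts and sections: every point of the x-axis in the box is on the curve; one y-axis crossing is at y = 0.
4. Fitting integer coefficients to these (and the overall shape) gives p.

3*x^2*y^2 - 3*y^4 + 2*y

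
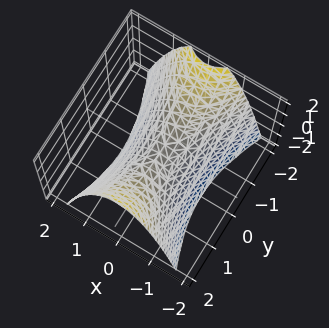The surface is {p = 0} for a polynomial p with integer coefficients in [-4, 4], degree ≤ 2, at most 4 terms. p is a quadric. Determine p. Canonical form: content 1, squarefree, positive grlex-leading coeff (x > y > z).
The degree is 2 — a hyperbolic paraboloid; a quadric.
Symmetries: it's symmetric under y → −y, forcing even powers of y; the x ↦ −x reflection is a symmetry, so x appears only in even powers.
Against the integer gridlines: one y-axis crossing is at y = 0; it meets the z-axis at z = 0 (among the integer gridlines); one x-axis crossing is at x = 0.
The integer polynomial consistent with all of this is the stated p.

3*x^2 - y^2 + 2*z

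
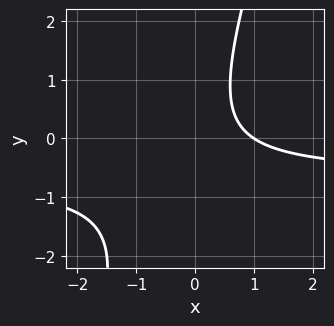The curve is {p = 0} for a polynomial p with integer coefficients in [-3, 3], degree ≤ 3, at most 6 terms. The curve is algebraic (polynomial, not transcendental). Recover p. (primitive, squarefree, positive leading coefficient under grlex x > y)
(a) deg p = 2.
(b) Checking where it meets the axes: it misses every integer gridline on the y-axis; it meets the x-axis at x = 1 (among the integer gridlines).
(c) Putting this together gives p.

3*x*y - y^2 + 2*x - 2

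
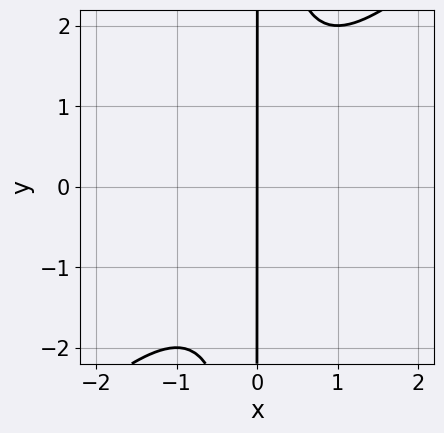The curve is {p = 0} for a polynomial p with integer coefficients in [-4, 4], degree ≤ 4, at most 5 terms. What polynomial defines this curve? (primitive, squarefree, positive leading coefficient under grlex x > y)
x^3 - x^2*y + x

(a) The degree is 3 — a generic line meets the curve in up to 3 points.
(b) From the axis intercepts and sections: one x-axis crossing is at x = 0; every point of the y-axis in the box is on the curve.
(c) Matching integer coefficients to the picture gives p.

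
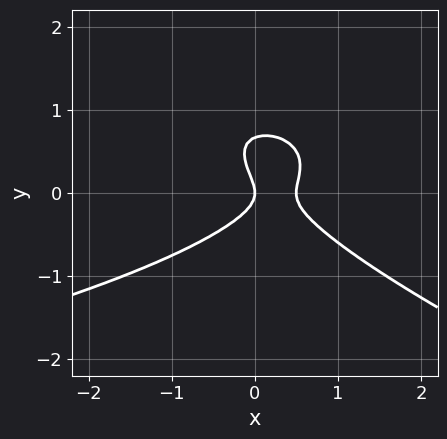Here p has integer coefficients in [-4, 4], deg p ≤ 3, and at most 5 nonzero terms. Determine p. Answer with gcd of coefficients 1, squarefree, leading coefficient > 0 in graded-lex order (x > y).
First, the degree is 3 — no degree-2 curve has this shape.
Then, against the integer gridlines: it crosses the y-axis at the gridline y = 0; one x-axis crossing is at x = 0.
Finally, assembling these constraints gives the stated polynomial.

x*y^2 + 3*y^3 + 2*x^2 - 2*y^2 - x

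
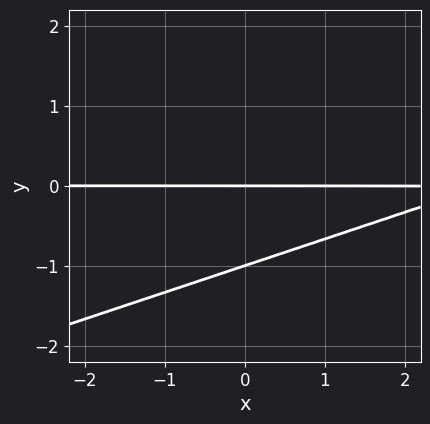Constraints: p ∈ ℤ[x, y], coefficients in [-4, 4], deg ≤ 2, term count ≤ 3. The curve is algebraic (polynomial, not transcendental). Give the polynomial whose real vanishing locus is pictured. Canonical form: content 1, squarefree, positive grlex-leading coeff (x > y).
x*y - 3*y^2 - 3*y

1. The degree is 2 — no degree-1 curve has this shape.
2. From the visible intercepts: every point of the x-axis in the box is on the curve; the y-axis gridline crossings are at y ∈ {-1, 0}.
3. Putting this together gives p.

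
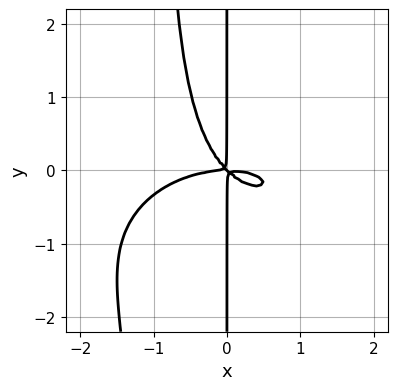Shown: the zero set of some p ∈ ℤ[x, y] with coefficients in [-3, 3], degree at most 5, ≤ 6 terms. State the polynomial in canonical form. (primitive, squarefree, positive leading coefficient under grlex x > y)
x^4 + 3*x^2*y^2 + 3*x^2*y + 3*x*y^2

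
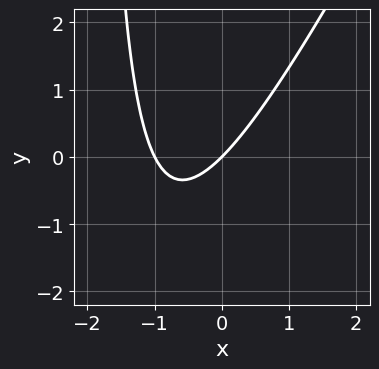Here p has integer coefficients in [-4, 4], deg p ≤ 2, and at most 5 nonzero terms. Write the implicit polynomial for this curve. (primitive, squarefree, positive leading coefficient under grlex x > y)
2*x^2 - x*y + 2*x - 2*y

First, deg p = 2. No degree-1 curve has this shape.
Next, against the integer gridlines: it meets the y-axis at y = 0 (among the integer gridlines); the x-axis gridline crossings are at x ∈ {-1, 0}.
Finally, matching integer coefficients to the picture gives p.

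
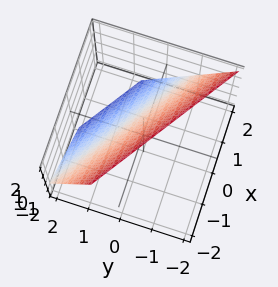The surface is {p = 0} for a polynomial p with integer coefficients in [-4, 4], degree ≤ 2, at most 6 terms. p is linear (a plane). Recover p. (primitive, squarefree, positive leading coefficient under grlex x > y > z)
1. The degree is 1 — every cross-section is a straight line — this is a plane.
2. Reading off the gridlines: one z-axis crossing is at z = 1; one x-axis crossing is at x = 1.
3. Matching integer coefficients to the picture gives p.

2*x + 3*y + 2*z - 2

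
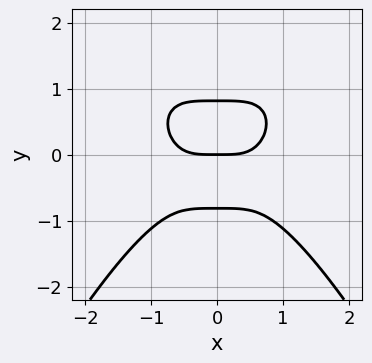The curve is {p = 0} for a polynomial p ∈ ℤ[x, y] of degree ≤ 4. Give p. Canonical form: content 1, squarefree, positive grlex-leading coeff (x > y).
The degree is 4 — a generic line meets the curve in up to 4 points.
Symmetries: the x ↦ −x reflection is a symmetry, so x appears only in even powers.
Checking where it meets the axes: it crosses the y-axis at the gridline y = 0; one x-axis crossing is at x = 0.
Assembling these constraints gives the stated polynomial.

2*x^4 + 3*y^3 - 2*y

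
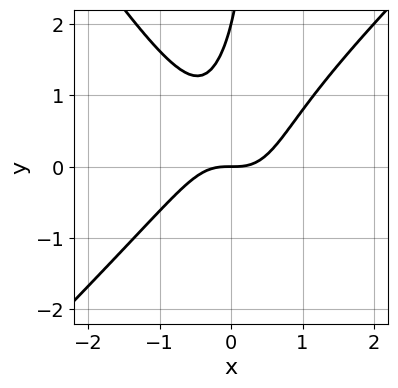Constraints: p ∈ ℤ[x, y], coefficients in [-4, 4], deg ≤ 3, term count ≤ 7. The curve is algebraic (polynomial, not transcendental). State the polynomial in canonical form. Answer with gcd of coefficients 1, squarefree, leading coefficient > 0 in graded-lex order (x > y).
3*x^3 - x^2*y - 2*x*y^2 + y^2 - 2*y

deg p = 3. No degree-2 curve has this shape.
Reading off the gridlines: one x-axis crossing is at x = 0; the y-axis gridline crossings are at y ∈ {0, 2}.
These observations pin down the coefficients.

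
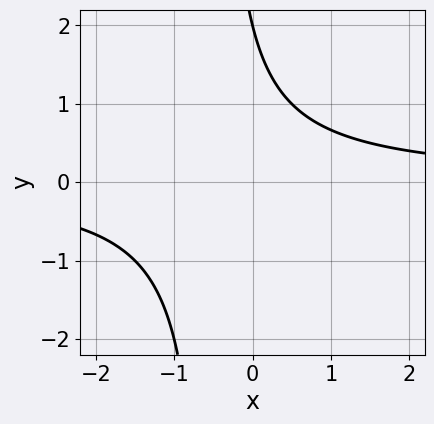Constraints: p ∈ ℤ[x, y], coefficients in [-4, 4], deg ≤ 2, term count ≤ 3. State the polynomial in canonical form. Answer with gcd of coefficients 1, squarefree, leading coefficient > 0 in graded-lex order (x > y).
2*x*y + y - 2

The degree is 2 — the shape is more complex than any degree-1 curve.
Observable constraints: no x-intercept at any integer in the box; one y-axis crossing is at y = 2.
Matching integer coefficients to the picture gives p.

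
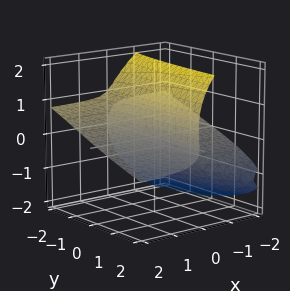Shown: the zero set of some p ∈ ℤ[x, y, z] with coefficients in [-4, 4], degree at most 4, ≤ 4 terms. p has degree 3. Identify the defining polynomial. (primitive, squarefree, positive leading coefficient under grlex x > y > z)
z^3 + x*y + 3*x*z - z^2

(a) The picture has 2 separate pieces. Treating them together as one polynomial.
(b) Degree: no degree-2 surface has this shape, so deg p = 3.
(c) From the axis intercepts and sections: one z-axis crossing is at z = 1; the visible x-axis segment lies entirely on the surface; every point of the y-axis in the box is on the surface.
(d) Fitting integer coefficients to these (and the overall shape) gives p.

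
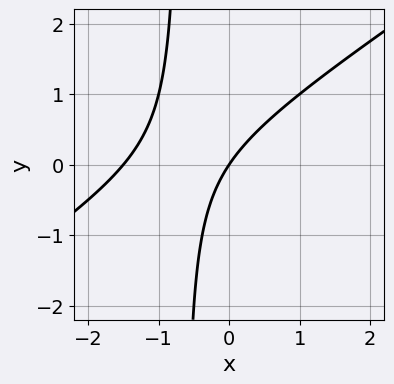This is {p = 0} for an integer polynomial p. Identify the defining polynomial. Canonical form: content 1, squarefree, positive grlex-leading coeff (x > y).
2*x^2 - 3*x*y + 3*x - 2*y

1. deg p = 2.
2. Observable constraints: it crosses the x-axis at the gridline x = 0; it meets the y-axis at y = 0 (among the integer gridlines).
3. Assembling these constraints gives the stated polynomial.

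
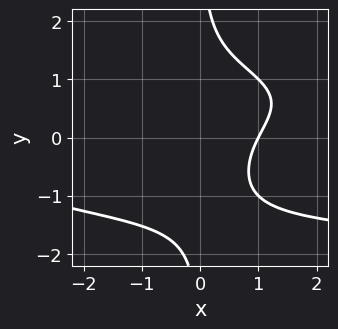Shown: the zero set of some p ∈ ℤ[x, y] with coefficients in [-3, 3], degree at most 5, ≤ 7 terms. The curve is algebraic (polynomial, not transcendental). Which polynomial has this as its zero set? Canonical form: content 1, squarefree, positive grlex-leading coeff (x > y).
First, deg p = 4. No degree-3 curve has this shape.
Next, checking where it meets the axes: it misses every integer gridline on the y-axis; it meets the x-axis at x = 1 (among the integer gridlines).
Finally, assembling these constraints gives the stated polynomial.

2*x*y^3 + x^2 - 2*x*y + 2*x - 3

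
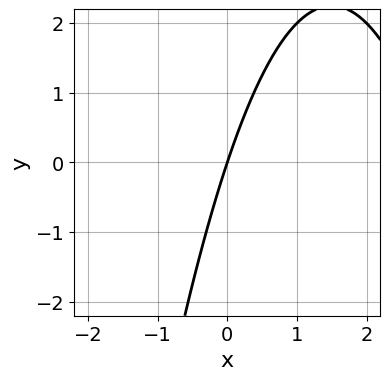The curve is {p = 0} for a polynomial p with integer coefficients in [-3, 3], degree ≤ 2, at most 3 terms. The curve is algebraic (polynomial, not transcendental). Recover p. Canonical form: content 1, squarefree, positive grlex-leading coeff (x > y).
x^2 - 3*x + y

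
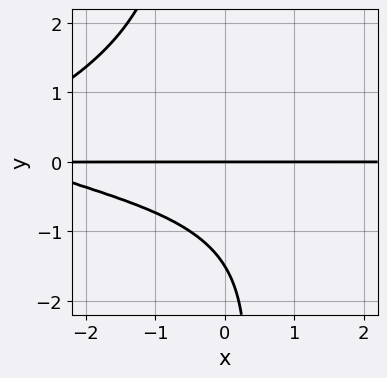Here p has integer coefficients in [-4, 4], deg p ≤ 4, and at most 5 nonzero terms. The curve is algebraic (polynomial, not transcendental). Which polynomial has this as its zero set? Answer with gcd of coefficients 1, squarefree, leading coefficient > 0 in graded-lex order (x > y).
x*y^3 + x*y + 2*y^2 + 3*y

(a) Degree: a generic line meets the curve in up to 4 points, so deg p = 4.
(b) Against the integer gridlines: every point of the x-axis in the box is on the curve; it crosses the y-axis at the gridline y = 0.
(c) The integer polynomial consistent with all of this is the stated p.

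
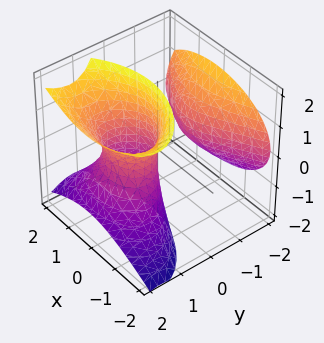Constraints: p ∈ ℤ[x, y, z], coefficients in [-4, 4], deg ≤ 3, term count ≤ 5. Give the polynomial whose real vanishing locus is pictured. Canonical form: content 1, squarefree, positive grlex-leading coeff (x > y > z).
2*y^3 - 3*y*z^2 + 3*x^2 - 2*x - 3*y

First, I count 2 distinct pieces. Treating them together as one polynomial.
Then, degree: a generic line meets the surface in up to 3 points, so deg p = 3.
Then, from the visible intercepts: one y-axis crossing is at y = 0; the visible z-axis segment lies entirely on the surface; it meets the x-axis at x = 0 (among the integer gridlines).
Finally, assembling these constraints gives the stated polynomial.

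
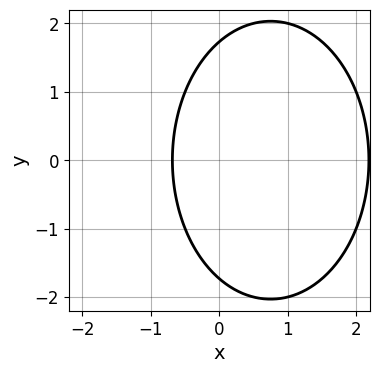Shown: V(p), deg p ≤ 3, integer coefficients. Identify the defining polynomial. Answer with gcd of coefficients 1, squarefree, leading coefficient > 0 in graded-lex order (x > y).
Degree: no degree-1 curve has this shape, so deg p = 2.
Symmetries: the y ↦ −y reflection is a symmetry, so y appears only in even powers.
The integer polynomial consistent with all of this is the stated p.

2*x^2 + y^2 - 3*x - 3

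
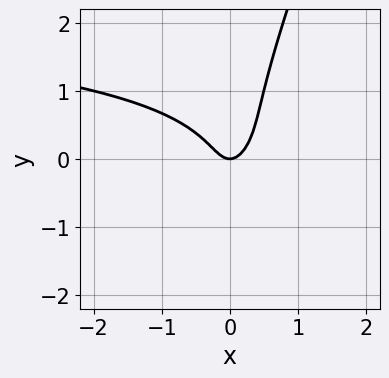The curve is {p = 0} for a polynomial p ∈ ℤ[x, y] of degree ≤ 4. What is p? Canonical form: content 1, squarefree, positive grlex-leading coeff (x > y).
x^2*y - 3*x*y^2 + y^3 - 3*x^2 + y

1. The degree is 3 — a generic line meets the curve in up to 3 points.
2. From the visible intercepts: it crosses the y-axis at the gridline y = 0; it meets the x-axis at x = 0 (among the integer gridlines).
3. The integer polynomial consistent with all of this is the stated p.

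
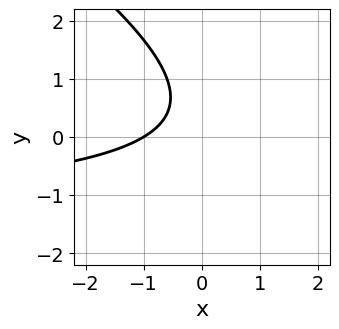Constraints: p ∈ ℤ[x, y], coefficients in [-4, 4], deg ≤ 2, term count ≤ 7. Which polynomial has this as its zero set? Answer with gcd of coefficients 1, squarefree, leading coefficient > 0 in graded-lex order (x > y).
2*x*y + 3*y^2 + 3*x - 3*y + 3

deg p = 2. No degree-1 curve has this shape.
From the axis intercepts and sections: it crosses the x-axis at the gridline x = -1; the curve avoids every integer y-axis point in the box.
Assembling these constraints gives the stated polynomial.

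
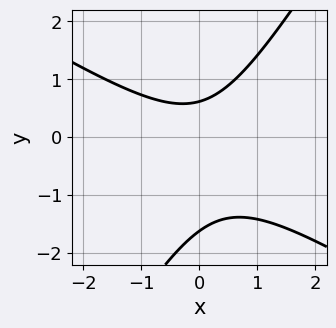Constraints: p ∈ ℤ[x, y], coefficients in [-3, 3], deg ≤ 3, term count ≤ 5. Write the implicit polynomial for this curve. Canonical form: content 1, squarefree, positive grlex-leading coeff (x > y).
1. The degree is 2 — no degree-1 curve has this shape.
2. Against the integer gridlines: no x-intercept at any integer in the box.
3. Matching integer coefficients to the picture gives p.

x^2 + x*y - y^2 - y + 1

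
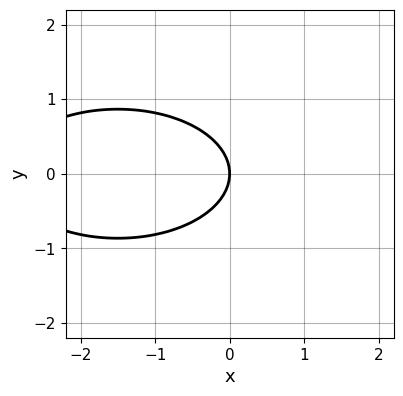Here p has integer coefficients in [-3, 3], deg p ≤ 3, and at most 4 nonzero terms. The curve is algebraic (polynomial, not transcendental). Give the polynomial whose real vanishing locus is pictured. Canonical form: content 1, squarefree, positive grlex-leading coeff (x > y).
1. The degree is 2 — a generic line meets the curve in up to 2 points.
2. Symmetries: mirror symmetry y ↦ −y ⇒ only even powers of y.
3. Against the integer gridlines: one y-axis crossing is at y = 0; one x-axis crossing is at x = 0.
4. These observations pin down the coefficients.

x^2 + 3*y^2 + 3*x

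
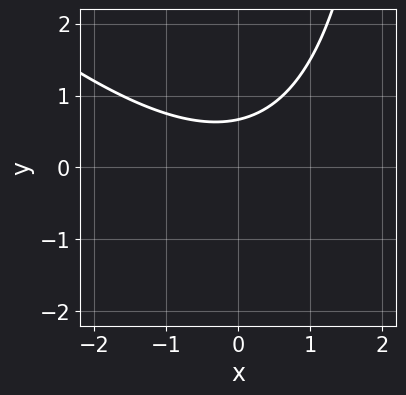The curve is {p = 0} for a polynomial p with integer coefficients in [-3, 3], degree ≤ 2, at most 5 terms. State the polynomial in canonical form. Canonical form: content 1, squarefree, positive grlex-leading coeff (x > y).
First, the degree is 2 — a generic line meets the curve in up to 2 points.
Next, observable constraints: no x-intercept at any integer in the box.
Finally, these observations pin down the coefficients.

x^2 + x*y - 3*y + 2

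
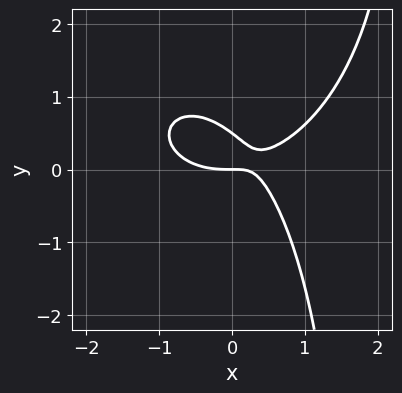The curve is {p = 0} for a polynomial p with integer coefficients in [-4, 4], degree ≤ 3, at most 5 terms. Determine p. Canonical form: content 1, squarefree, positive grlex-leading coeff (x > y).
x^3 + x*y^2 - 2*x*y - 2*y^2 + y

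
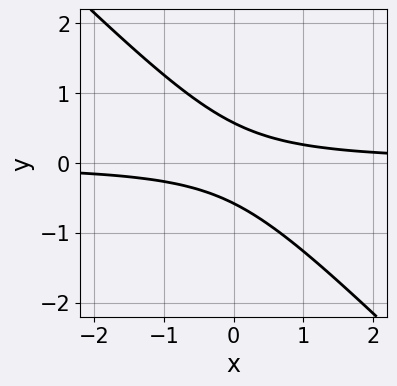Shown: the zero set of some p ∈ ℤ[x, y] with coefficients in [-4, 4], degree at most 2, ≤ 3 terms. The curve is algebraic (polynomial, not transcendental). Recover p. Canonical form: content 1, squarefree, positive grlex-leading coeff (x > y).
3*x*y + 3*y^2 - 1

1. The degree is 2 — a generic line meets the curve in up to 2 points.
2. Observable constraints: no x-intercept at any integer in the box.
3. Matching integer coefficients to the picture gives p.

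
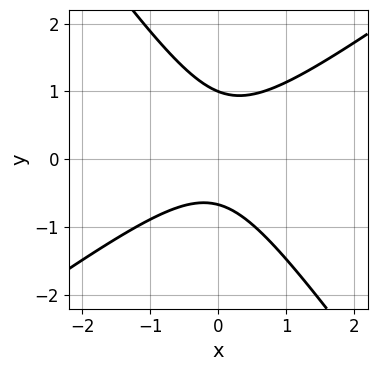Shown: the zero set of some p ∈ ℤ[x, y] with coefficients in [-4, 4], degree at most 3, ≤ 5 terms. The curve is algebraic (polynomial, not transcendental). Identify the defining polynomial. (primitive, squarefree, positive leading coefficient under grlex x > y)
3*x^2 - 2*x*y - 3*y^2 + y + 2

1. deg p = 2. A generic line meets the curve in up to 2 points.
2. Against the integer gridlines: no x-intercept at any integer in the box; it crosses the y-axis at the gridline y = 1.
3. Assembling these constraints gives the stated polynomial.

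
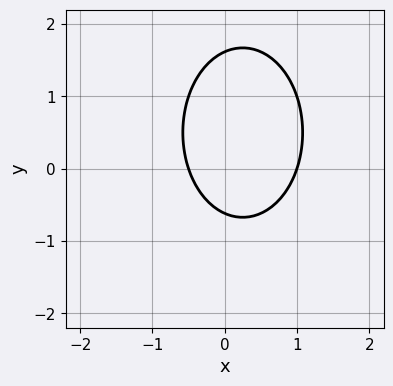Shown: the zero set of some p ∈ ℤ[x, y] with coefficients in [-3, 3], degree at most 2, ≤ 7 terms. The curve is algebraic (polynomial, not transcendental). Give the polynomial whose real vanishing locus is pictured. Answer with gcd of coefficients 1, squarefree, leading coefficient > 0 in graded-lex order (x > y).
1. The degree is 2 — no degree-1 curve has this shape.
2. From the axis intercepts and sections: it crosses the x-axis at the gridline x = 1.
3. Solving for integer coefficients yields p as stated.

2*x^2 + y^2 - x - y - 1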